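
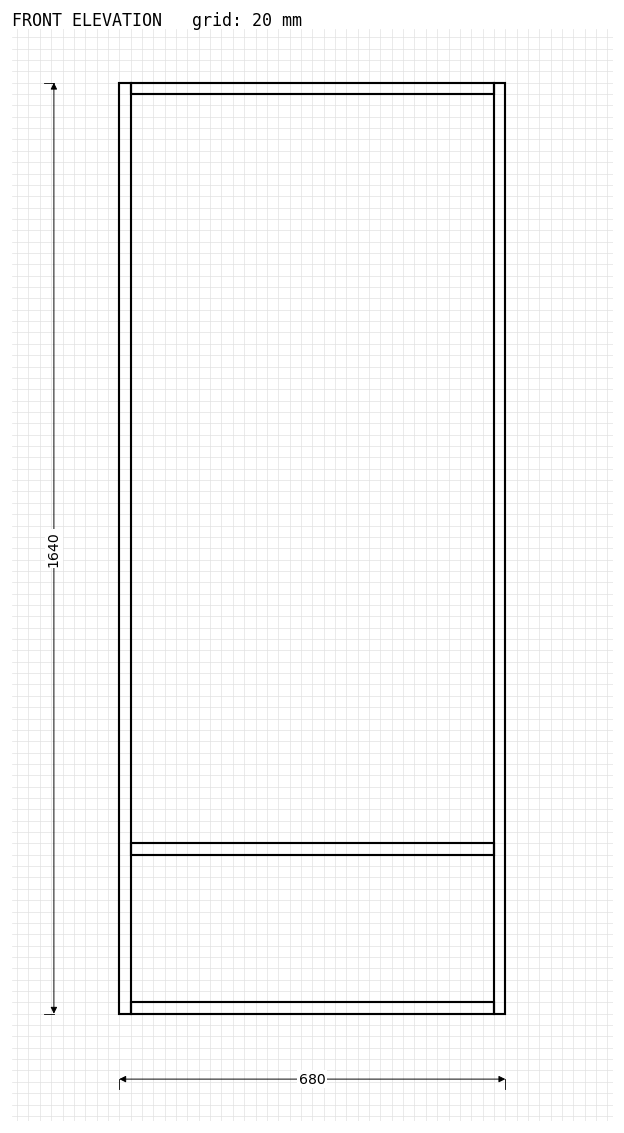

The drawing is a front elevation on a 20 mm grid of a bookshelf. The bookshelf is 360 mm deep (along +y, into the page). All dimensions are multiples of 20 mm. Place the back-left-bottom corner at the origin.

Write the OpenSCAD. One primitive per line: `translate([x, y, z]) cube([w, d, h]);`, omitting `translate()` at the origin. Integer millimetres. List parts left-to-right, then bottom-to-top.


cube([20, 360, 1640]);
translate([20, 0, 0]) cube([640, 360, 20]);
translate([20, 0, 280]) cube([640, 360, 20]);
translate([20, 0, 1620]) cube([640, 360, 20]);
translate([660, 0, 0]) cube([20, 360, 1640]);


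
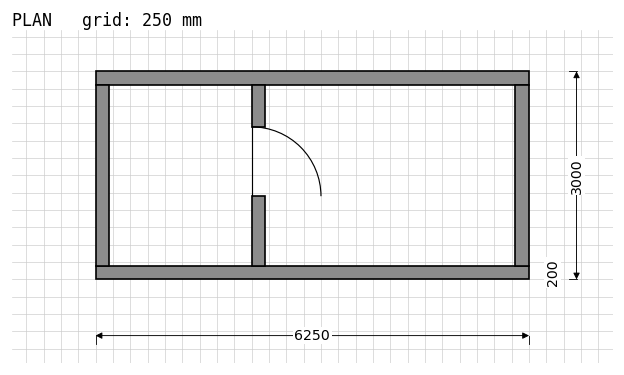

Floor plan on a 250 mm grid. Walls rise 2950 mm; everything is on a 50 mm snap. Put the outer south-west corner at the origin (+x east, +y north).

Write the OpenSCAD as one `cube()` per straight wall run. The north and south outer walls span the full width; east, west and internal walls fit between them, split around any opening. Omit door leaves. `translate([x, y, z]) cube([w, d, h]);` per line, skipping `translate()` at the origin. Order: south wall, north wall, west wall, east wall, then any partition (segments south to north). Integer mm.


cube([6250, 200, 2950]);
translate([0, 2800, 0]) cube([6250, 200, 2950]);
translate([0, 200, 0]) cube([200, 2600, 2950]);
translate([6050, 200, 0]) cube([200, 2600, 2950]);
translate([2250, 200, 0]) cube([200, 1000, 2950]);
translate([2250, 2200, 0]) cube([200, 600, 2950]);


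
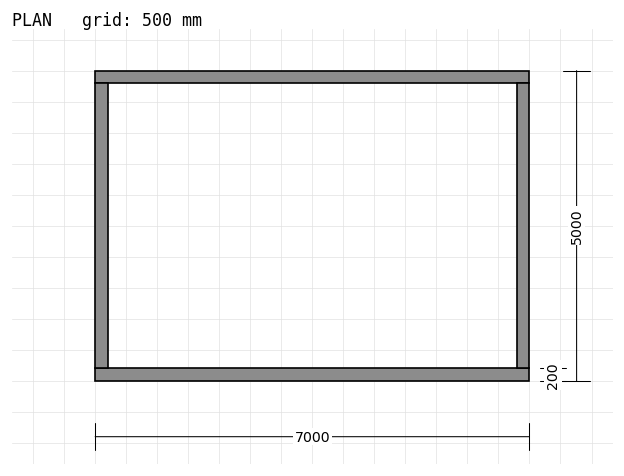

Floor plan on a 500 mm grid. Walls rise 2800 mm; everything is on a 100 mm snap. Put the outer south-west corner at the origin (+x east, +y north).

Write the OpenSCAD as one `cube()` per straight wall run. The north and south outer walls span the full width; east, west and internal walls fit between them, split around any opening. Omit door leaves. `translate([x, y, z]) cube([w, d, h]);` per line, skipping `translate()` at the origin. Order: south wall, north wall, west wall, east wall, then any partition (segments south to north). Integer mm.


cube([7000, 200, 2800]);
translate([0, 4800, 0]) cube([7000, 200, 2800]);
translate([0, 200, 0]) cube([200, 4600, 2800]);
translate([6800, 200, 0]) cube([200, 4600, 2800]);


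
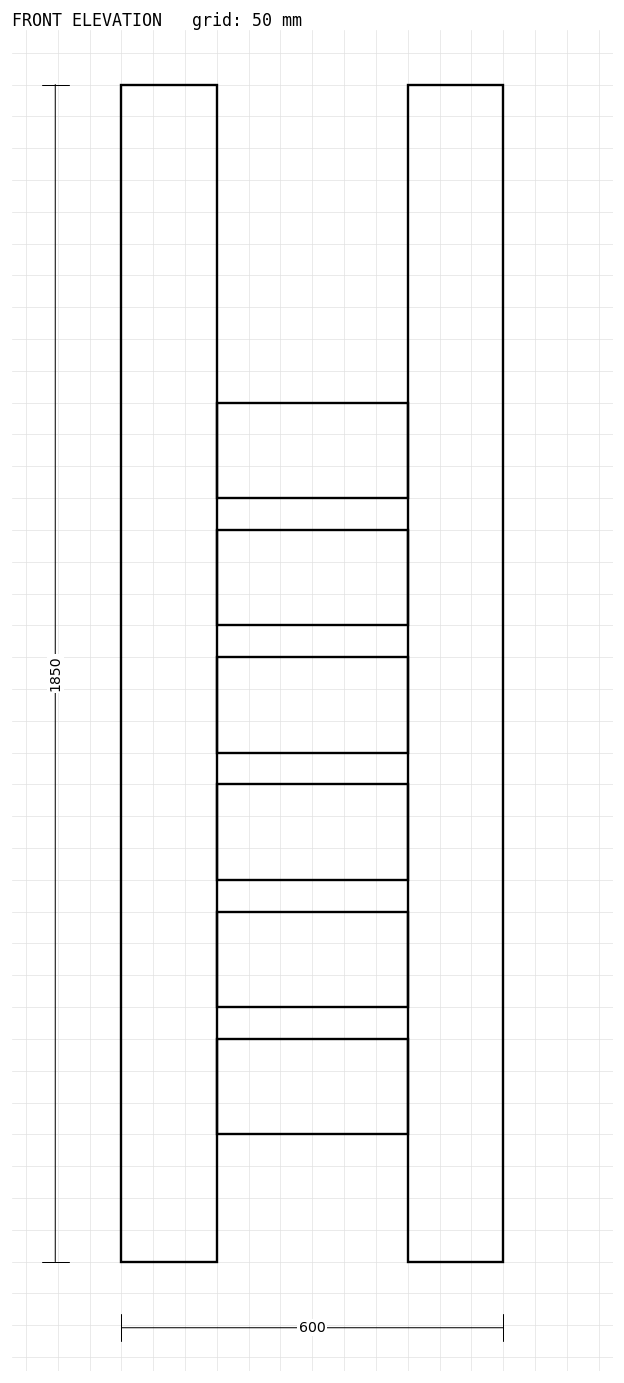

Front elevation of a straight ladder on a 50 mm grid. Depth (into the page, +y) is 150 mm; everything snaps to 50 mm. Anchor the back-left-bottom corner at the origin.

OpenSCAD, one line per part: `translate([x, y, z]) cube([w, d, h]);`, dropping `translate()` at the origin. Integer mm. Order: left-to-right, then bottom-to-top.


cube([150, 150, 1850]);
translate([150, 0, 200]) cube([300, 150, 150]);
translate([150, 0, 400]) cube([300, 150, 150]);
translate([150, 0, 600]) cube([300, 150, 150]);
translate([150, 0, 800]) cube([300, 150, 150]);
translate([150, 0, 1000]) cube([300, 150, 150]);
translate([150, 0, 1200]) cube([300, 150, 150]);
translate([450, 0, 0]) cube([150, 150, 1850]);


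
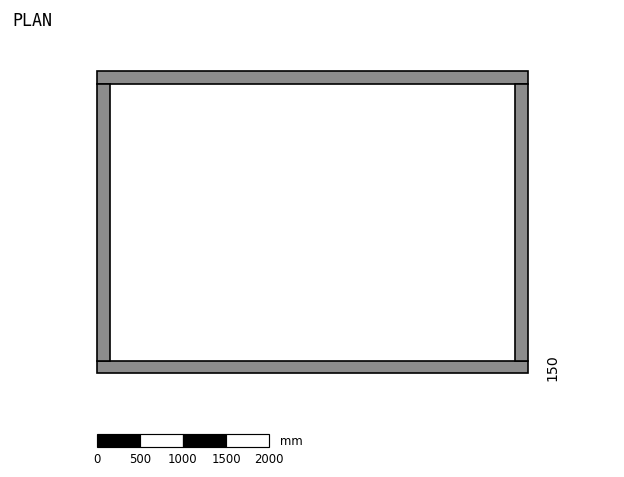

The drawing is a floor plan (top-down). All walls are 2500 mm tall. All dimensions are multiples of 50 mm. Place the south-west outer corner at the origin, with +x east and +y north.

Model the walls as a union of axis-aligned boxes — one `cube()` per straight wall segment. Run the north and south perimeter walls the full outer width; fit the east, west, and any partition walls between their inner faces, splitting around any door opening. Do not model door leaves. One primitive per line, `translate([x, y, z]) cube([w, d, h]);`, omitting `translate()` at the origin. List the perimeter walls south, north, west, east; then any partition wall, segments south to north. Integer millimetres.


cube([5000, 150, 2500]);
translate([0, 3350, 0]) cube([5000, 150, 2500]);
translate([0, 150, 0]) cube([150, 3200, 2500]);
translate([4850, 150, 0]) cube([150, 3200, 2500]);


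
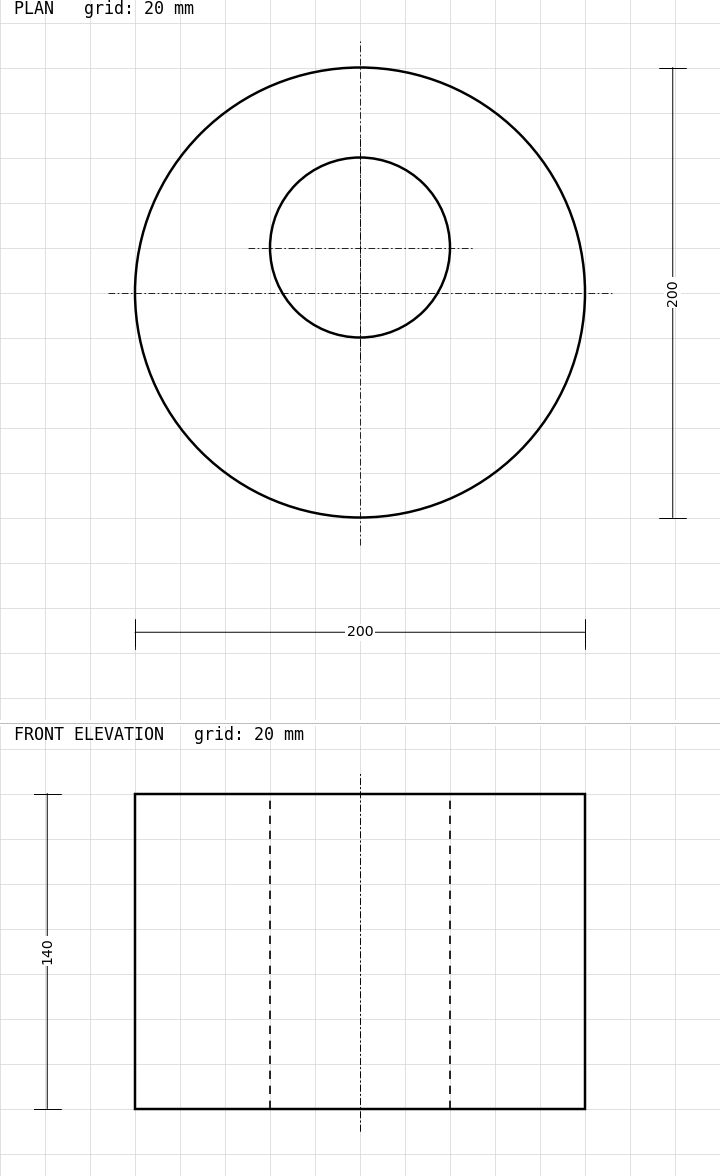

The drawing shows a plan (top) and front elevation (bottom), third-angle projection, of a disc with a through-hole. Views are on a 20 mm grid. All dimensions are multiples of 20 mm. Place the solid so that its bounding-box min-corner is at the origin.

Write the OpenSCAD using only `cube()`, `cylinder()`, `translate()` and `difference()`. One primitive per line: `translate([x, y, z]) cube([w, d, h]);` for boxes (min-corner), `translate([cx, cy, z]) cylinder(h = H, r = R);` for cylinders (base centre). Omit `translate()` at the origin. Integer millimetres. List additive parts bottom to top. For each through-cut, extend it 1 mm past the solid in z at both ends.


difference() {
  translate([100, 100, 0]) cylinder(h = 140, r = 100);
  translate([100, 120, -1]) cylinder(h = 142, r = 40);
}


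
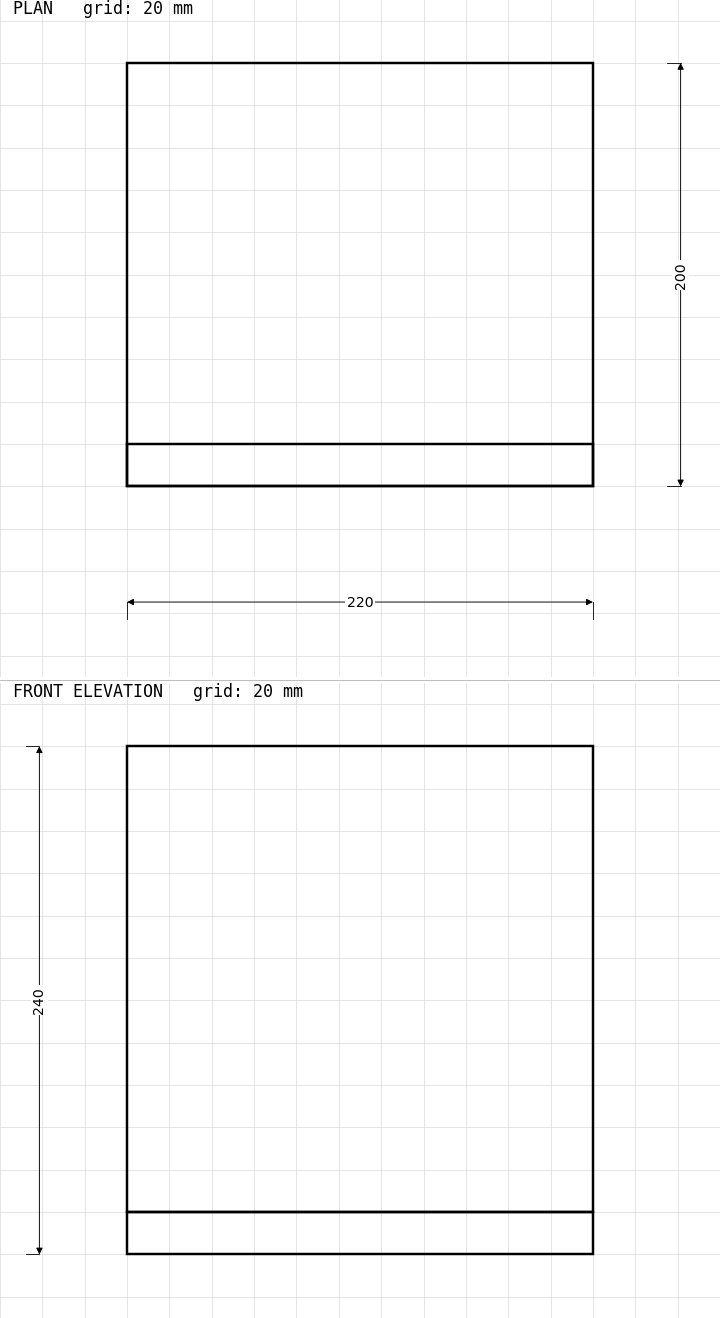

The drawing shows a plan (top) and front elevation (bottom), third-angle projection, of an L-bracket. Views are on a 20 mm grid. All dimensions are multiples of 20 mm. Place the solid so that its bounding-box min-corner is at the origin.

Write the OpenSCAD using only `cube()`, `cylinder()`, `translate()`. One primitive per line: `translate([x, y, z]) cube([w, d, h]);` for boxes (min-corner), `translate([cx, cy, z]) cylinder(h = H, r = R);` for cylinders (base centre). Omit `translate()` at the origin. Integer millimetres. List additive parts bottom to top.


cube([220, 200, 20]);
translate([0, 0, 20]) cube([220, 20, 220]);


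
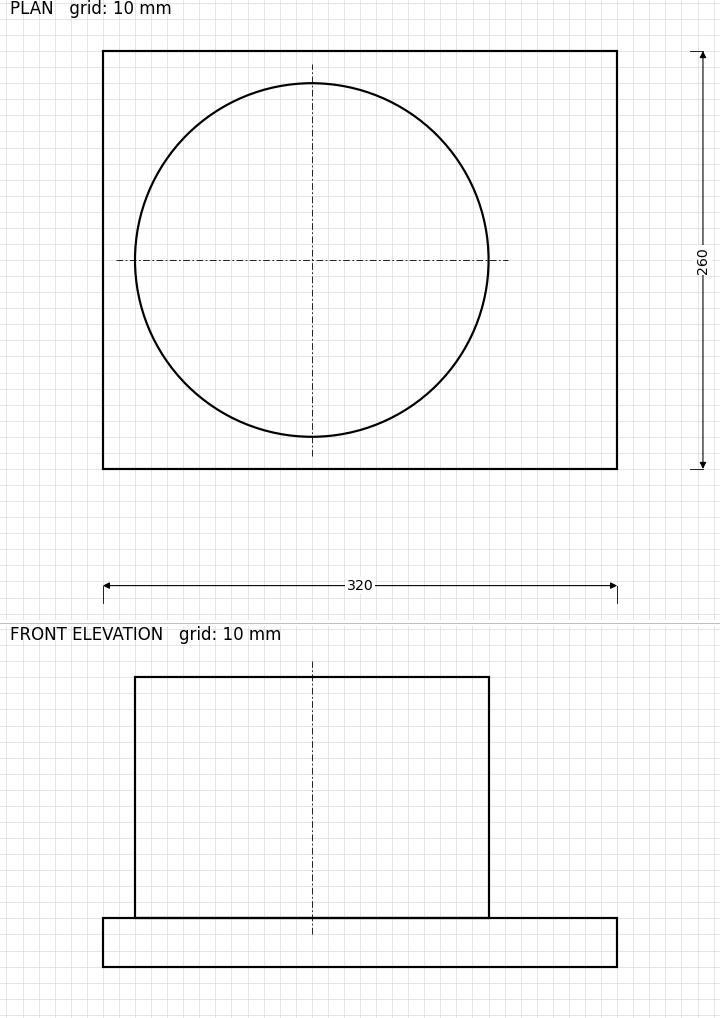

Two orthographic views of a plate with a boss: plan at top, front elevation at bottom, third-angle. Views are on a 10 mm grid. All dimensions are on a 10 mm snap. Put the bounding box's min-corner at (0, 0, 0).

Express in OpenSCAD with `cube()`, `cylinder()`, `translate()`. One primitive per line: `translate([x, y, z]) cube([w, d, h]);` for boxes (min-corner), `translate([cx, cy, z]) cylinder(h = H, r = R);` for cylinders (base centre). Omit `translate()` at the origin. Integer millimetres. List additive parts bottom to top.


cube([320, 260, 30]);
translate([130, 130, 30]) cylinder(h = 150, r = 110);


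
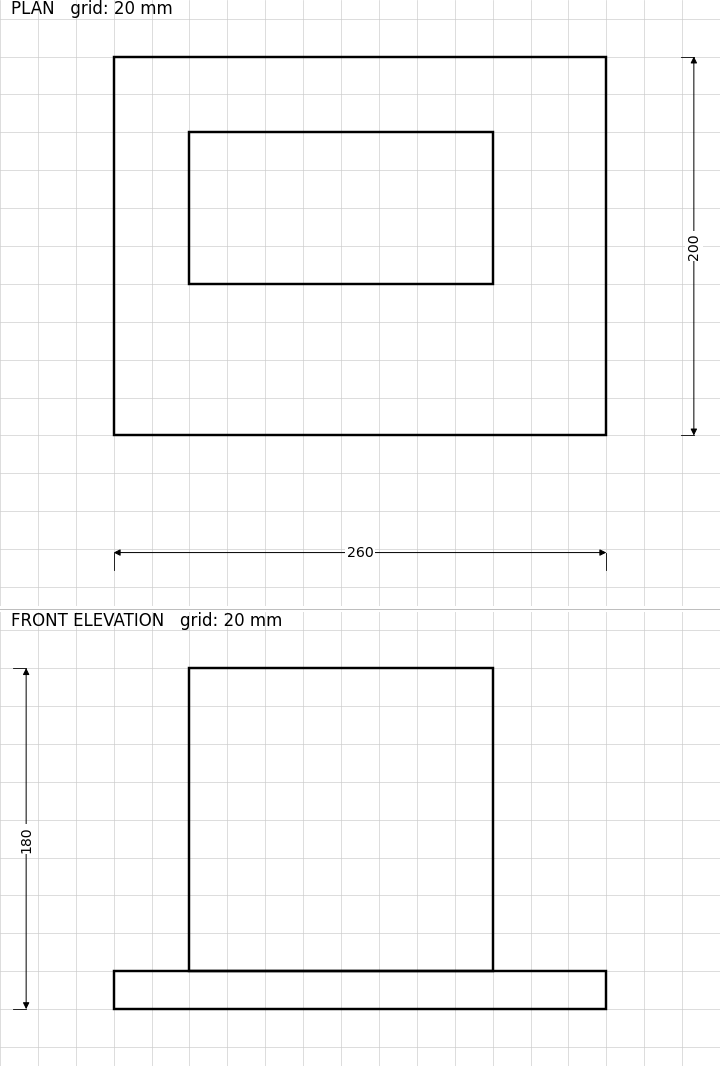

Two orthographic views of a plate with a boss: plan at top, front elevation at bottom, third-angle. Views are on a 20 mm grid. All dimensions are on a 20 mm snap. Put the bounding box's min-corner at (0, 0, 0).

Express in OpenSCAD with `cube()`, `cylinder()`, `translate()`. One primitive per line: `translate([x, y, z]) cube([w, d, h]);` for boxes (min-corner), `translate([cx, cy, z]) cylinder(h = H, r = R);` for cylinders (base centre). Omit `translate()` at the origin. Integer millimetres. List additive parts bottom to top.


cube([260, 200, 20]);
translate([40, 80, 20]) cube([160, 80, 160]);


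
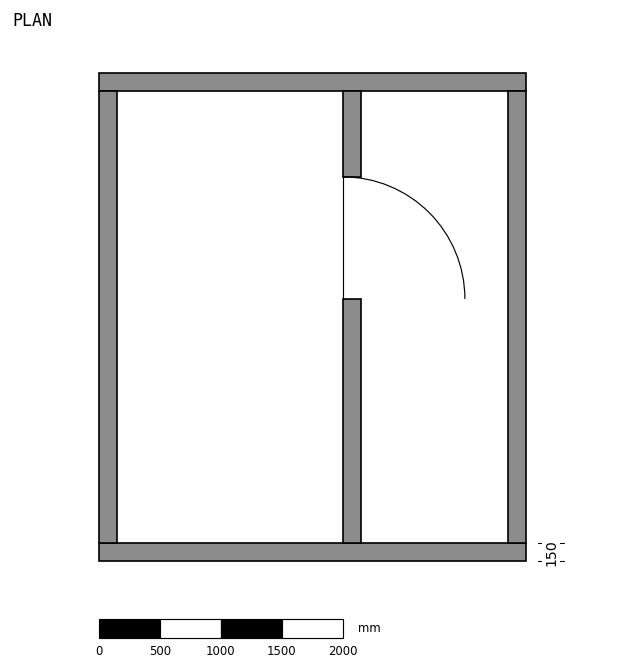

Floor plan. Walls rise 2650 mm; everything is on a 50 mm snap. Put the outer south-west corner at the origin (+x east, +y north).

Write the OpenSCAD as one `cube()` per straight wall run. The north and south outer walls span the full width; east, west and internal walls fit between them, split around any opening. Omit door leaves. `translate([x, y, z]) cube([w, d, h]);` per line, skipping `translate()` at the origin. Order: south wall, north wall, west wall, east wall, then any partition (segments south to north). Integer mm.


cube([3500, 150, 2650]);
translate([0, 3850, 0]) cube([3500, 150, 2650]);
translate([0, 150, 0]) cube([150, 3700, 2650]);
translate([3350, 150, 0]) cube([150, 3700, 2650]);
translate([2000, 150, 0]) cube([150, 2000, 2650]);
translate([2000, 3150, 0]) cube([150, 700, 2650]);


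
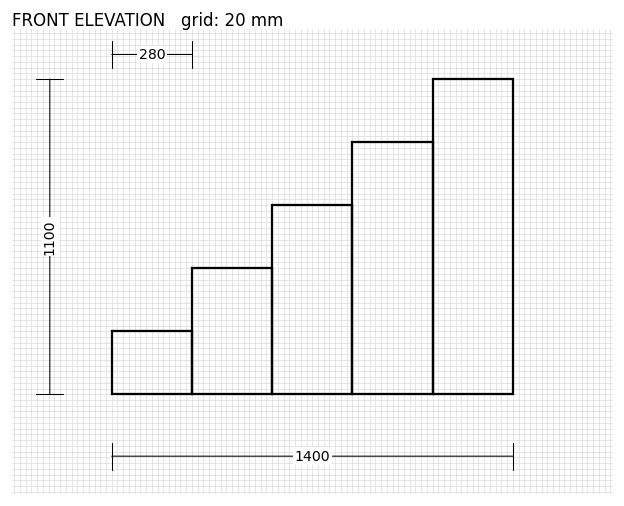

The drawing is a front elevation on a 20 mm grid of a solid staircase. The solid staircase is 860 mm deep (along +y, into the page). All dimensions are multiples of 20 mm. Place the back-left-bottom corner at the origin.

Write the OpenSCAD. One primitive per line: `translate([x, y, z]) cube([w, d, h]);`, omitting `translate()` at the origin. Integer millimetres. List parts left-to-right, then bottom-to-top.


cube([280, 860, 220]);
translate([280, 0, 0]) cube([280, 860, 440]);
translate([560, 0, 0]) cube([280, 860, 660]);
translate([840, 0, 0]) cube([280, 860, 880]);
translate([1120, 0, 0]) cube([280, 860, 1100]);


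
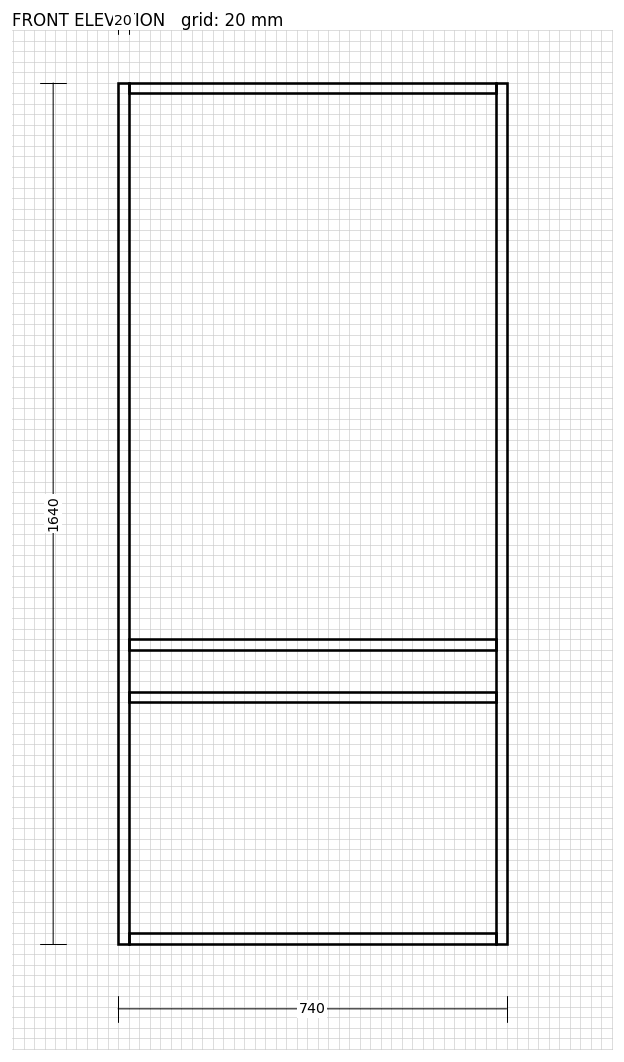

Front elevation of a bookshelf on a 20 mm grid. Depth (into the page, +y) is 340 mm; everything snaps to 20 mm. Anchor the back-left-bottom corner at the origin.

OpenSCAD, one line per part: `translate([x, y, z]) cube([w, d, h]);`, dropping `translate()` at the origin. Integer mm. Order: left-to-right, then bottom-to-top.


cube([20, 340, 1640]);
translate([20, 0, 0]) cube([700, 340, 20]);
translate([20, 0, 460]) cube([700, 340, 20]);
translate([20, 0, 560]) cube([700, 340, 20]);
translate([20, 0, 1620]) cube([700, 340, 20]);
translate([720, 0, 0]) cube([20, 340, 1640]);


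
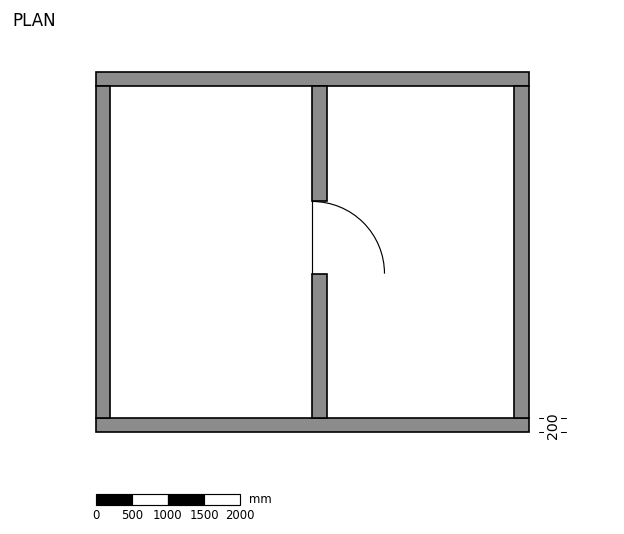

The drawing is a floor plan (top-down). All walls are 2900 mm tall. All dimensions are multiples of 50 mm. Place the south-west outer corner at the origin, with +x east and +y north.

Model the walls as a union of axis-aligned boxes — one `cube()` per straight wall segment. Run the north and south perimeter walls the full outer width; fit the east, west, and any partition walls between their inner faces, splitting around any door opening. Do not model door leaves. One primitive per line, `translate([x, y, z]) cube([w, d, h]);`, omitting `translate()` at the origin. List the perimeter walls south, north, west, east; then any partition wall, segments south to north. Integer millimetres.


cube([6000, 200, 2900]);
translate([0, 4800, 0]) cube([6000, 200, 2900]);
translate([0, 200, 0]) cube([200, 4600, 2900]);
translate([5800, 200, 0]) cube([200, 4600, 2900]);
translate([3000, 200, 0]) cube([200, 2000, 2900]);
translate([3000, 3200, 0]) cube([200, 1600, 2900]);


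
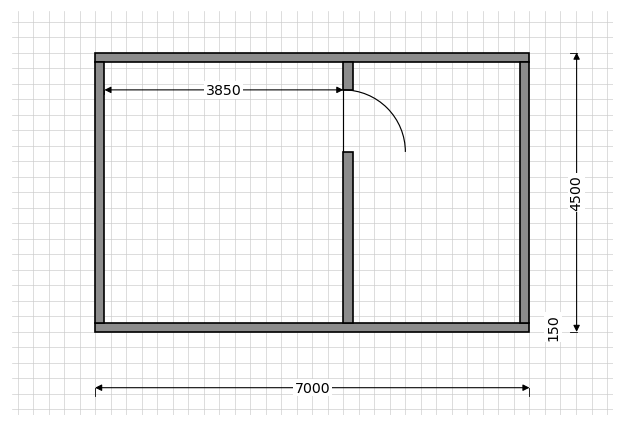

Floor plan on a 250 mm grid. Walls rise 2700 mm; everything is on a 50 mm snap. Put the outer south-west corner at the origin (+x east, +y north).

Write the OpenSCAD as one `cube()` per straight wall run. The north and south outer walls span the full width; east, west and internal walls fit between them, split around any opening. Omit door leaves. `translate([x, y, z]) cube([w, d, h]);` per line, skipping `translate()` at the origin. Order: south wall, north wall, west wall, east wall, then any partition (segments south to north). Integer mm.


cube([7000, 150, 2700]);
translate([0, 4350, 0]) cube([7000, 150, 2700]);
translate([0, 150, 0]) cube([150, 4200, 2700]);
translate([6850, 150, 0]) cube([150, 4200, 2700]);
translate([4000, 150, 0]) cube([150, 2750, 2700]);
translate([4000, 3900, 0]) cube([150, 450, 2700]);


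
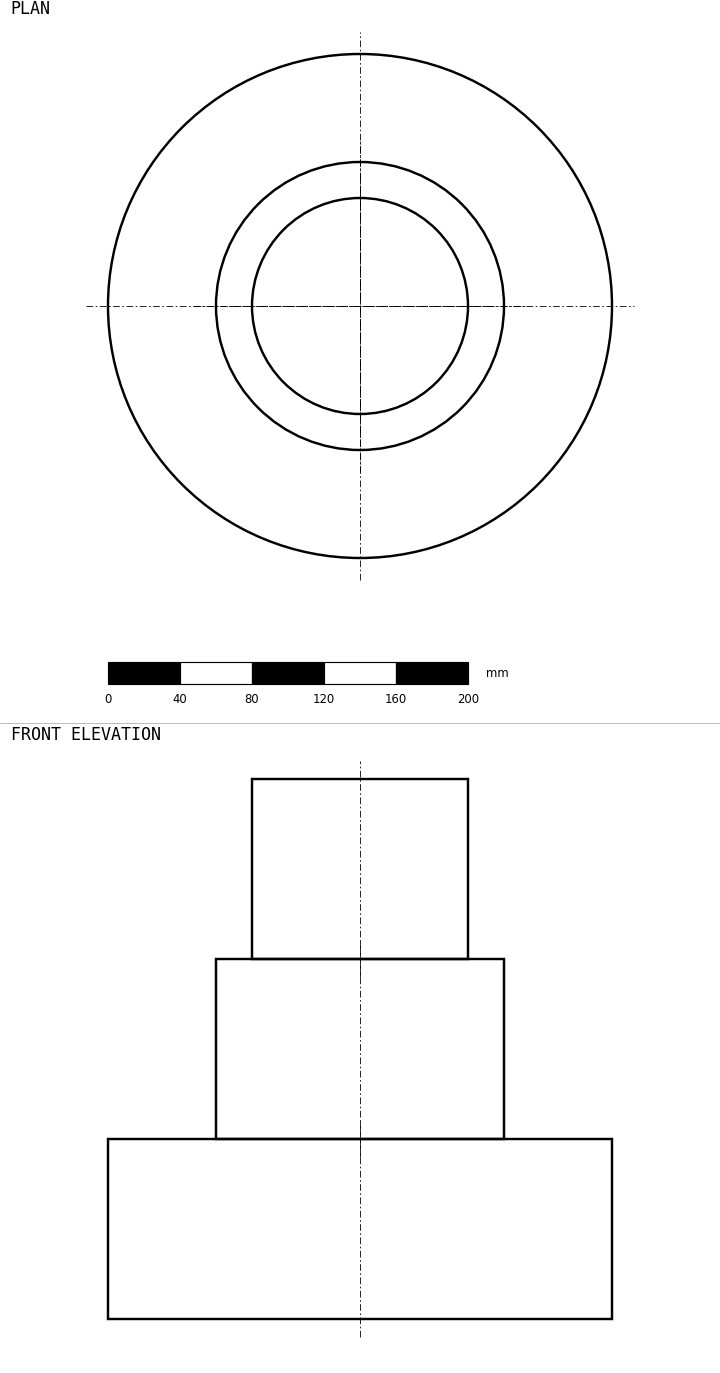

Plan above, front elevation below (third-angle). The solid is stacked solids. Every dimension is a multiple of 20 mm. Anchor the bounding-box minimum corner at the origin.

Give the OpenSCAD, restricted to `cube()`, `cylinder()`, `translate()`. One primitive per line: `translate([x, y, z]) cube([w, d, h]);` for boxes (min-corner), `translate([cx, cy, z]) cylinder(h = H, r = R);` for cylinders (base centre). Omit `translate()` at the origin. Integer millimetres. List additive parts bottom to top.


translate([140, 140, 0]) cylinder(h = 100, r = 140);
translate([140, 140, 100]) cylinder(h = 100, r = 80);
translate([140, 140, 200]) cylinder(h = 100, r = 60);


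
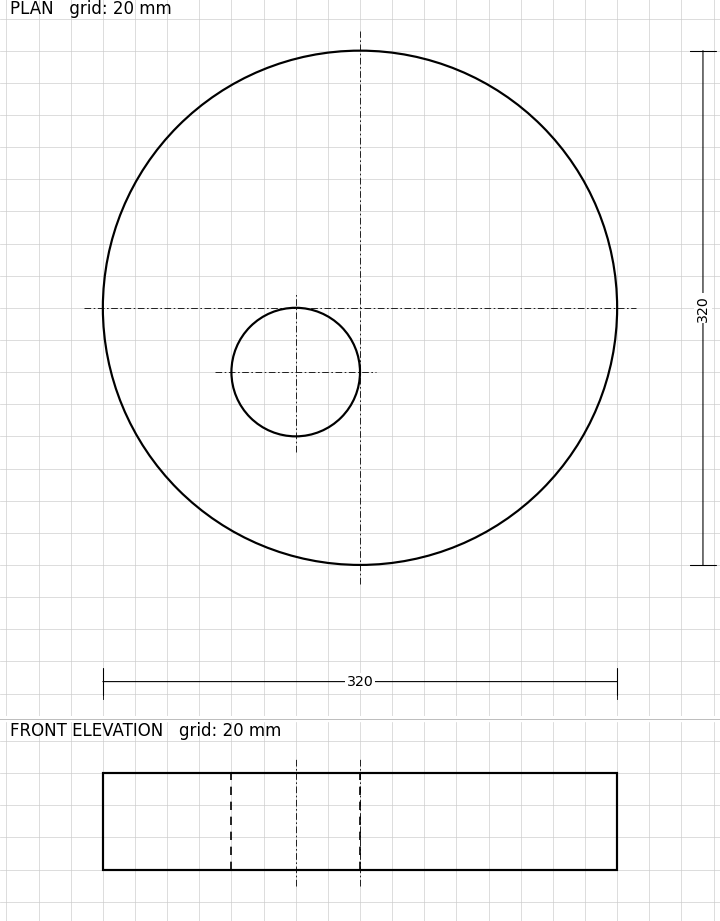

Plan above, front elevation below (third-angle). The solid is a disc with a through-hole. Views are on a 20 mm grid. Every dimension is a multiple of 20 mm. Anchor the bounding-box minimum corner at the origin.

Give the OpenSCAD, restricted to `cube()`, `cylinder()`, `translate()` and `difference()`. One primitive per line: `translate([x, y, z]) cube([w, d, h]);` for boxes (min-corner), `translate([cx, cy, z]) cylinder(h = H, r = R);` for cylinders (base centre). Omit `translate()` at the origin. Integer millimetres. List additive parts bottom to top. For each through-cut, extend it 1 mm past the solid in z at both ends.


difference() {
  translate([160, 160, 0]) cylinder(h = 60, r = 160);
  translate([120, 120, -1]) cylinder(h = 62, r = 40);
}


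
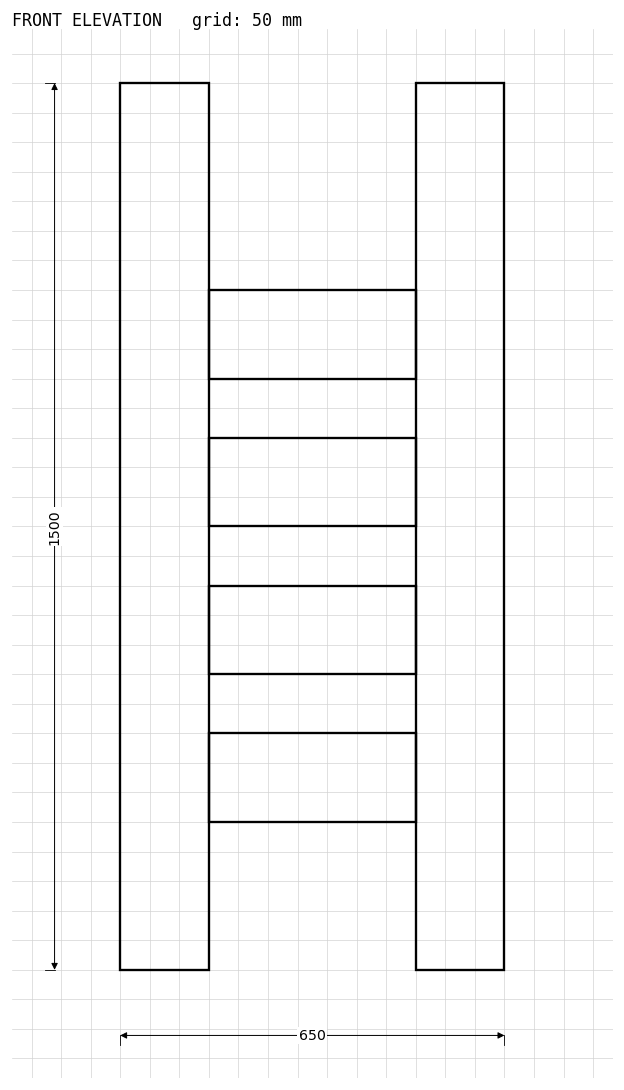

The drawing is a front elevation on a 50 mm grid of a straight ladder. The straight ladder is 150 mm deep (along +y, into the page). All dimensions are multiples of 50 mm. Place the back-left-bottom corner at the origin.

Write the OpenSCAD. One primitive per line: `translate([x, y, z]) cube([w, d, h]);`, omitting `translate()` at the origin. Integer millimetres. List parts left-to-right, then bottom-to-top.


cube([150, 150, 1500]);
translate([150, 0, 250]) cube([350, 150, 150]);
translate([150, 0, 500]) cube([350, 150, 150]);
translate([150, 0, 750]) cube([350, 150, 150]);
translate([150, 0, 1000]) cube([350, 150, 150]);
translate([500, 0, 0]) cube([150, 150, 1500]);


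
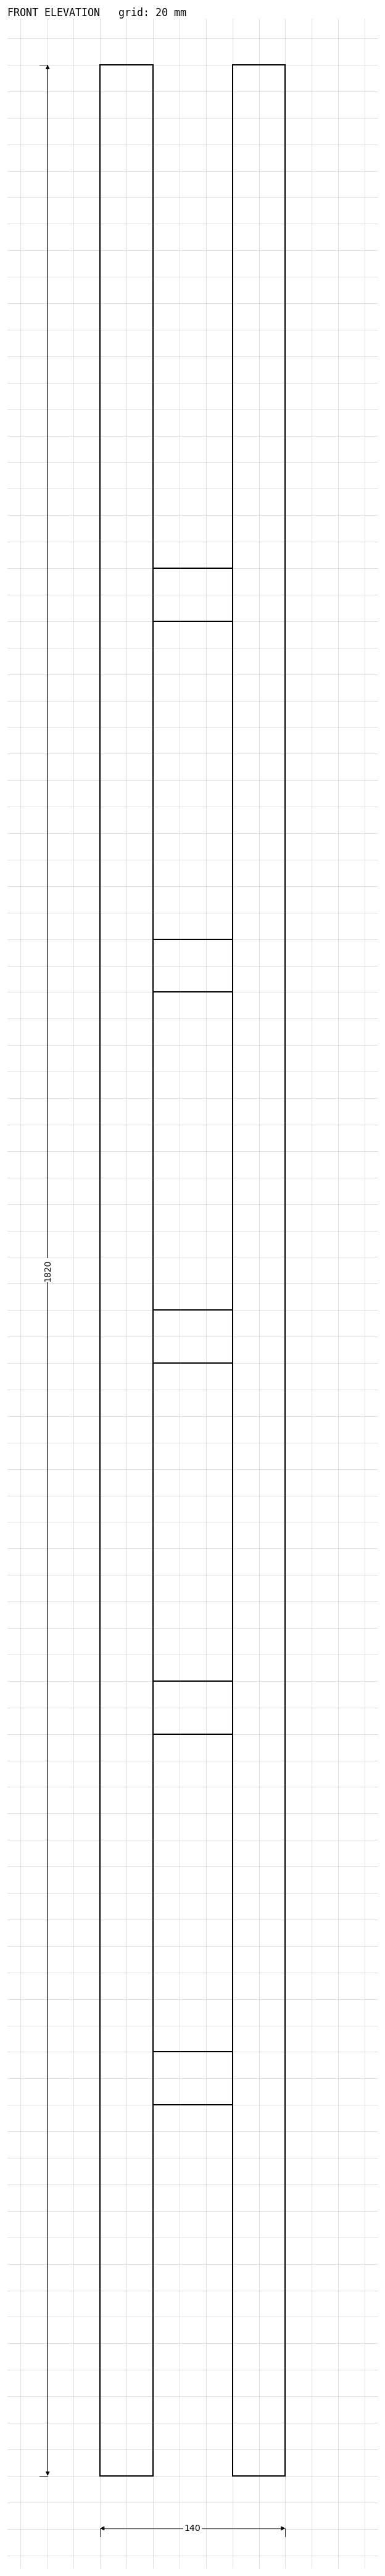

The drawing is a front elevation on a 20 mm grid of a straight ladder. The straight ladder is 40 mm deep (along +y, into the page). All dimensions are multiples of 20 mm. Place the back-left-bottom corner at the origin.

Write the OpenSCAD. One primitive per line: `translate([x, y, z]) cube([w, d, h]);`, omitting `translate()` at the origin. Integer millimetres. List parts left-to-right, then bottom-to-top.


cube([40, 40, 1820]);
translate([40, 0, 280]) cube([60, 40, 40]);
translate([40, 0, 560]) cube([60, 40, 40]);
translate([40, 0, 840]) cube([60, 40, 40]);
translate([40, 0, 1120]) cube([60, 40, 40]);
translate([40, 0, 1400]) cube([60, 40, 40]);
translate([100, 0, 0]) cube([40, 40, 1820]);


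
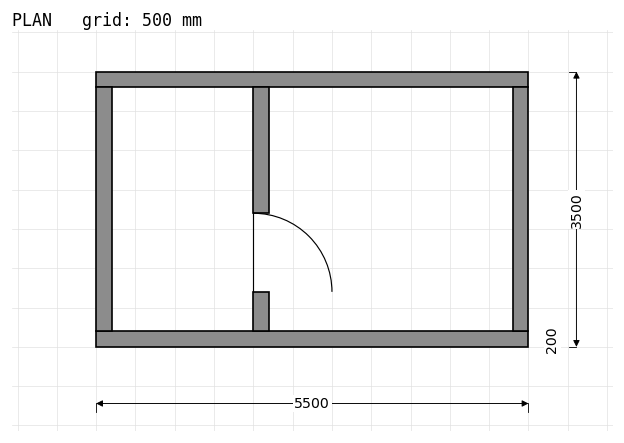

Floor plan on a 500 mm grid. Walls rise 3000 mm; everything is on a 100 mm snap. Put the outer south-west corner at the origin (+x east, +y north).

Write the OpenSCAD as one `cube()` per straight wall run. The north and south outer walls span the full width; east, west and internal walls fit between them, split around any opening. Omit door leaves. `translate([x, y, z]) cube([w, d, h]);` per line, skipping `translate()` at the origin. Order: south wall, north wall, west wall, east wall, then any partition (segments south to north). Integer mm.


cube([5500, 200, 3000]);
translate([0, 3300, 0]) cube([5500, 200, 3000]);
translate([0, 200, 0]) cube([200, 3100, 3000]);
translate([5300, 200, 0]) cube([200, 3100, 3000]);
translate([2000, 200, 0]) cube([200, 500, 3000]);
translate([2000, 1700, 0]) cube([200, 1600, 3000]);


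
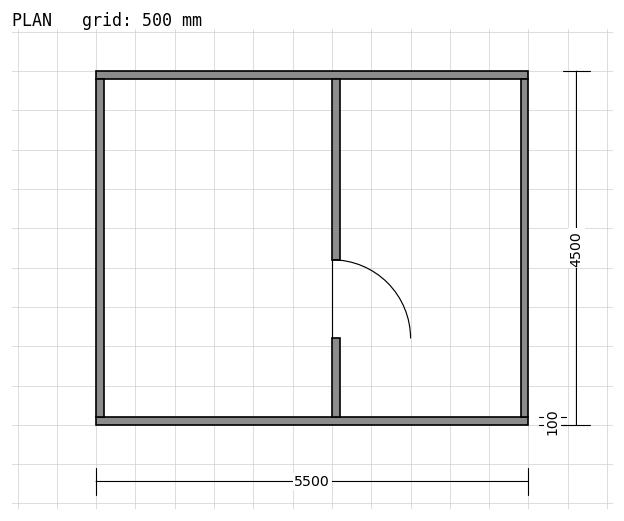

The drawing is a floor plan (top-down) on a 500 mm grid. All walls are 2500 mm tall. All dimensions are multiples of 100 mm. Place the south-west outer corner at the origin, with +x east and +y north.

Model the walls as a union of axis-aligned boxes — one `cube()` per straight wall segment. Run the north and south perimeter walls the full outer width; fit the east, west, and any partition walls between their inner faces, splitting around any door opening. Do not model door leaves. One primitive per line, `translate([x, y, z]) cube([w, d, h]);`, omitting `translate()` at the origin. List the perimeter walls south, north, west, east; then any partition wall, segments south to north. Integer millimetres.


cube([5500, 100, 2500]);
translate([0, 4400, 0]) cube([5500, 100, 2500]);
translate([0, 100, 0]) cube([100, 4300, 2500]);
translate([5400, 100, 0]) cube([100, 4300, 2500]);
translate([3000, 100, 0]) cube([100, 1000, 2500]);
translate([3000, 2100, 0]) cube([100, 2300, 2500]);


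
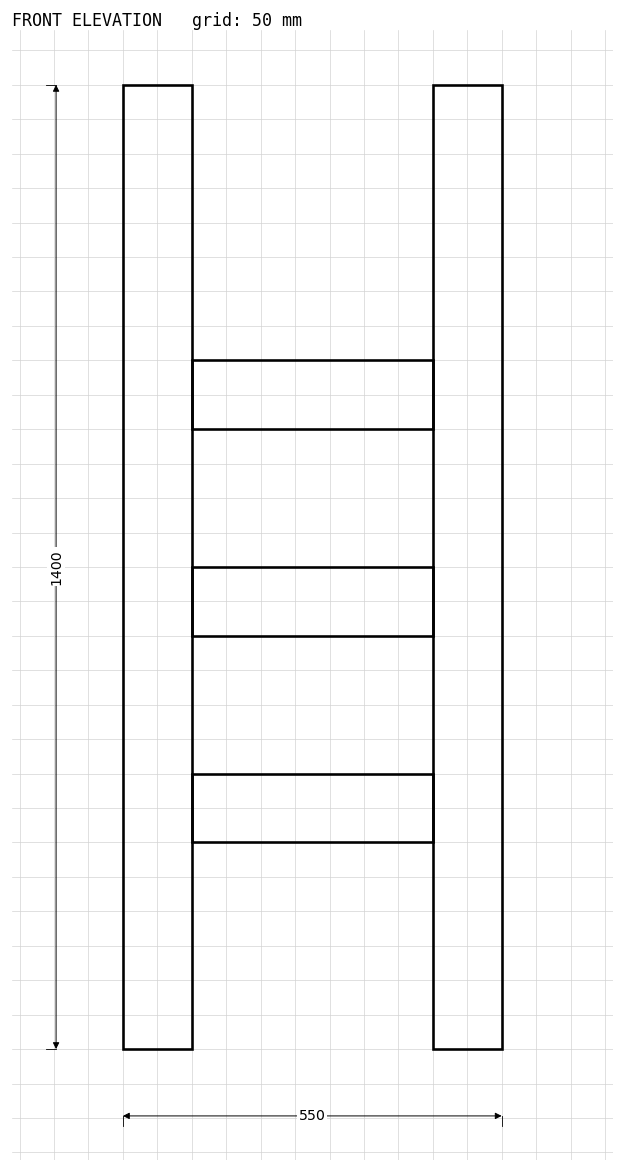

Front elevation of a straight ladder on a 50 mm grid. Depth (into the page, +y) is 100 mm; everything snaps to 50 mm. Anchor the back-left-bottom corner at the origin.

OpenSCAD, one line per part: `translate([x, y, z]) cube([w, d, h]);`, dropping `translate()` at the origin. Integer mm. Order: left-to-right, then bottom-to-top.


cube([100, 100, 1400]);
translate([100, 0, 300]) cube([350, 100, 100]);
translate([100, 0, 600]) cube([350, 100, 100]);
translate([100, 0, 900]) cube([350, 100, 100]);
translate([450, 0, 0]) cube([100, 100, 1400]);


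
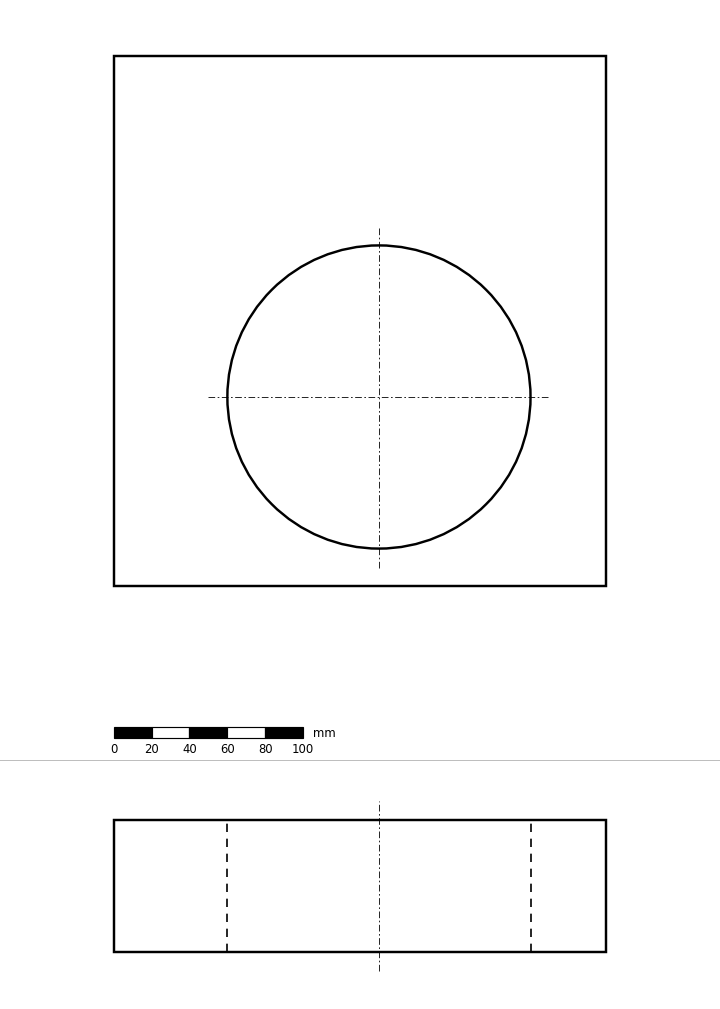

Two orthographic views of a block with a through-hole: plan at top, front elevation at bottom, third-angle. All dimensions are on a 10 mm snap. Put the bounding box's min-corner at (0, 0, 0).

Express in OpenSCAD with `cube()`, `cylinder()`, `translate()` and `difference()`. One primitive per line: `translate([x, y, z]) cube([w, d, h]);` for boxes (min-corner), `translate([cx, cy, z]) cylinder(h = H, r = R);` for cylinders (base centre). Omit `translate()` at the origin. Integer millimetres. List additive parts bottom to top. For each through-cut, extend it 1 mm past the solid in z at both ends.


difference() {
  cube([260, 280, 70]);
  translate([140, 100, -1]) cylinder(h = 72, r = 80);
}


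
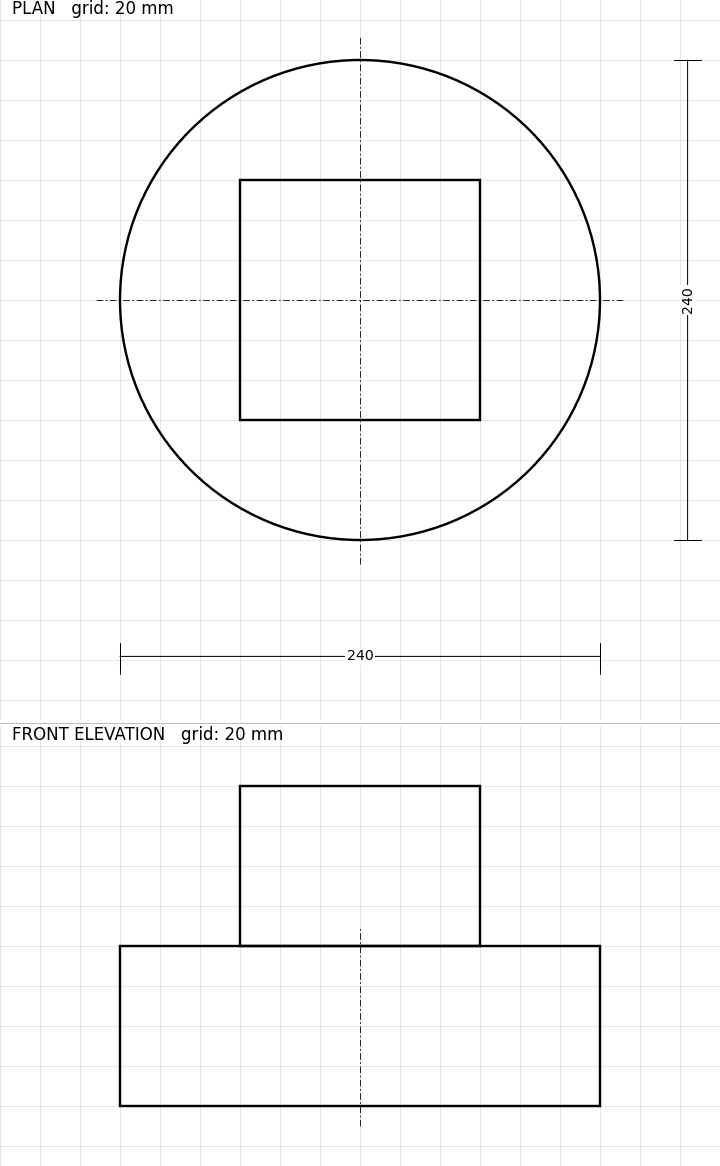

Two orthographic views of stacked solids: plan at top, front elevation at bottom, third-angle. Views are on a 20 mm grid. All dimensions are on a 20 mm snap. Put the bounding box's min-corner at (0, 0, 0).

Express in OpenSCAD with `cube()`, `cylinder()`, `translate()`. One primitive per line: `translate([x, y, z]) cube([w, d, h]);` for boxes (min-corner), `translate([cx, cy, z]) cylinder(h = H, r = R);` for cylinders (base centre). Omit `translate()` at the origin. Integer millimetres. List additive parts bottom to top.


translate([120, 120, 0]) cylinder(h = 80, r = 120);
translate([60, 60, 80]) cube([120, 120, 80]);


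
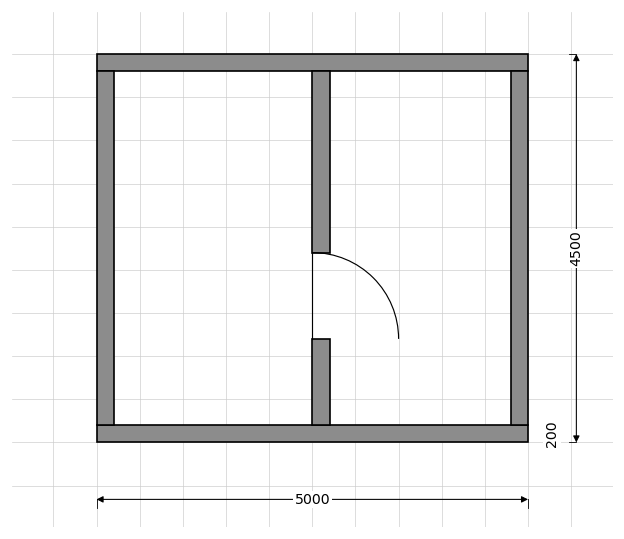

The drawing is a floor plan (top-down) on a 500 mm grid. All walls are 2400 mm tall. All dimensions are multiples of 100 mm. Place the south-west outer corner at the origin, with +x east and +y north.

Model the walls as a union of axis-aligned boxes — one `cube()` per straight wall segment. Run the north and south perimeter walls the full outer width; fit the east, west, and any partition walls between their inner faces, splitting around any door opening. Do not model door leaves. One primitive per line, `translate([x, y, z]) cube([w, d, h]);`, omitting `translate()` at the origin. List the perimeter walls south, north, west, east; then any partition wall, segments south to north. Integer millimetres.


cube([5000, 200, 2400]);
translate([0, 4300, 0]) cube([5000, 200, 2400]);
translate([0, 200, 0]) cube([200, 4100, 2400]);
translate([4800, 200, 0]) cube([200, 4100, 2400]);
translate([2500, 200, 0]) cube([200, 1000, 2400]);
translate([2500, 2200, 0]) cube([200, 2100, 2400]);


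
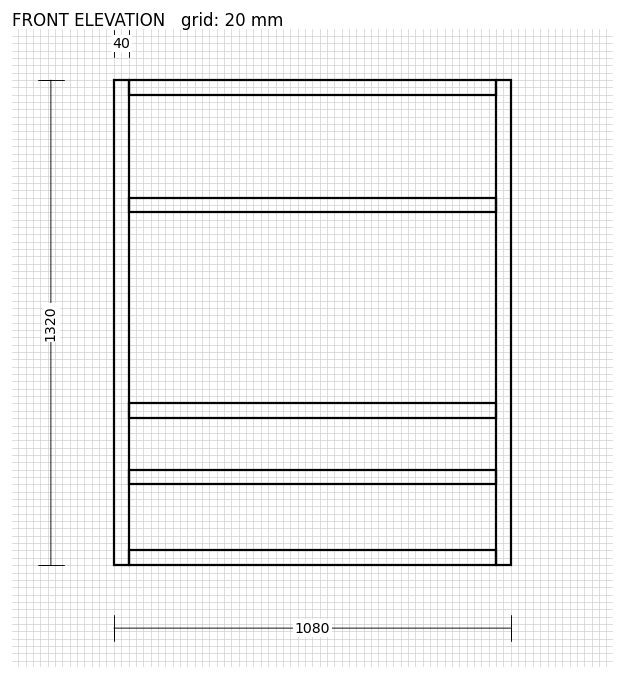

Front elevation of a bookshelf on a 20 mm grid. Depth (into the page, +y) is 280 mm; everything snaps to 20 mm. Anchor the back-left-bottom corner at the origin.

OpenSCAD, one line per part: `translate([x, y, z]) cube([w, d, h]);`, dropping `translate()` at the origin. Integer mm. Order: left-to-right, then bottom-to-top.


cube([40, 280, 1320]);
translate([40, 0, 0]) cube([1000, 280, 40]);
translate([40, 0, 220]) cube([1000, 280, 40]);
translate([40, 0, 400]) cube([1000, 280, 40]);
translate([40, 0, 960]) cube([1000, 280, 40]);
translate([40, 0, 1280]) cube([1000, 280, 40]);
translate([1040, 0, 0]) cube([40, 280, 1320]);


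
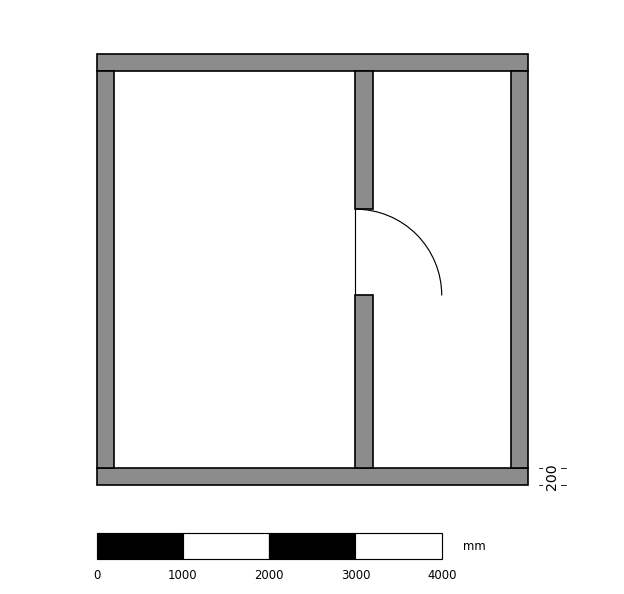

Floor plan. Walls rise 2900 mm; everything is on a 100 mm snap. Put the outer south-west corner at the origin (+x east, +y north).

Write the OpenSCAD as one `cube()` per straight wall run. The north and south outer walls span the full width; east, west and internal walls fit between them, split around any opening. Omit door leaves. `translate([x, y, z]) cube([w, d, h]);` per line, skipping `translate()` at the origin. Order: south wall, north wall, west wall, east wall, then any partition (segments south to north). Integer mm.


cube([5000, 200, 2900]);
translate([0, 4800, 0]) cube([5000, 200, 2900]);
translate([0, 200, 0]) cube([200, 4600, 2900]);
translate([4800, 200, 0]) cube([200, 4600, 2900]);
translate([3000, 200, 0]) cube([200, 2000, 2900]);
translate([3000, 3200, 0]) cube([200, 1600, 2900]);


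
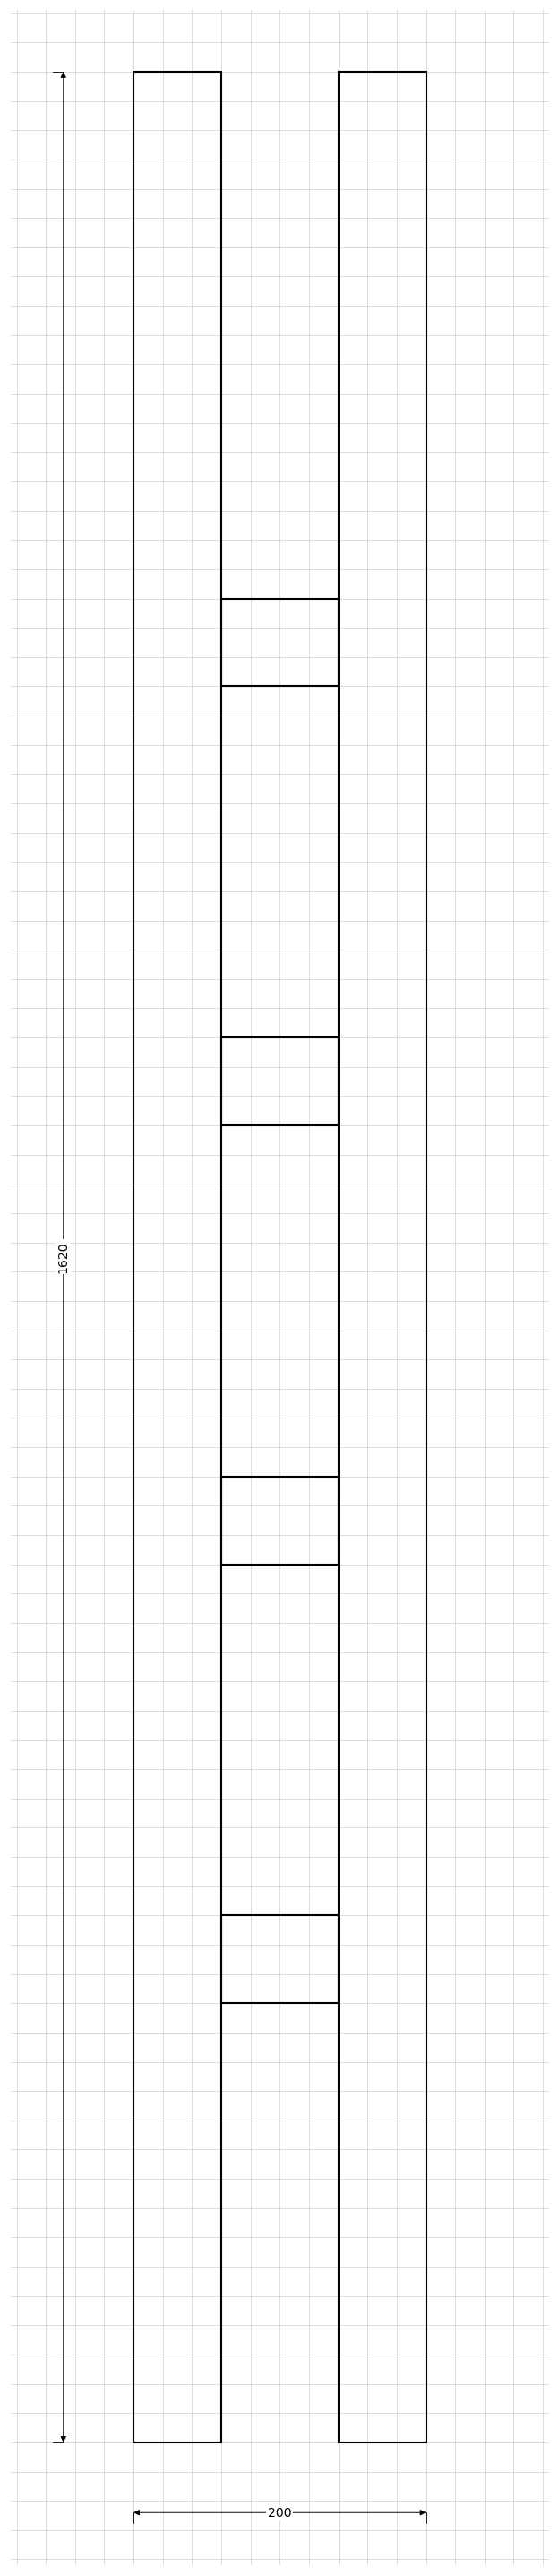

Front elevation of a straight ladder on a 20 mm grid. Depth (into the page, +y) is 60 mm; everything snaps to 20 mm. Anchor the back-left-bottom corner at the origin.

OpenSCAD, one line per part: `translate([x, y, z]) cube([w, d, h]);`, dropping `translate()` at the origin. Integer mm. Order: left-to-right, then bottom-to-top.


cube([60, 60, 1620]);
translate([60, 0, 300]) cube([80, 60, 60]);
translate([60, 0, 600]) cube([80, 60, 60]);
translate([60, 0, 900]) cube([80, 60, 60]);
translate([60, 0, 1200]) cube([80, 60, 60]);
translate([140, 0, 0]) cube([60, 60, 1620]);


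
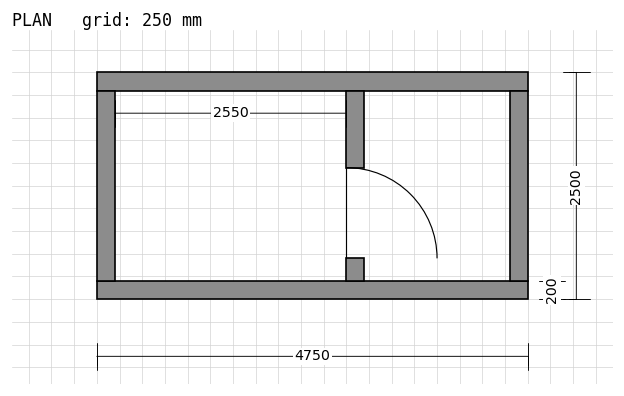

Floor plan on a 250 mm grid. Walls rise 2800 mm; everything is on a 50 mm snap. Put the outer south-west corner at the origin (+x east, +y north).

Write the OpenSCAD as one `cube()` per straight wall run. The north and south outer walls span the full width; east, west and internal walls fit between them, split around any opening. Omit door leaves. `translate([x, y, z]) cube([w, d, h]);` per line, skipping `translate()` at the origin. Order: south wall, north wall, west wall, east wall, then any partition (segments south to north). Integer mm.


cube([4750, 200, 2800]);
translate([0, 2300, 0]) cube([4750, 200, 2800]);
translate([0, 200, 0]) cube([200, 2100, 2800]);
translate([4550, 200, 0]) cube([200, 2100, 2800]);
translate([2750, 200, 0]) cube([200, 250, 2800]);
translate([2750, 1450, 0]) cube([200, 850, 2800]);


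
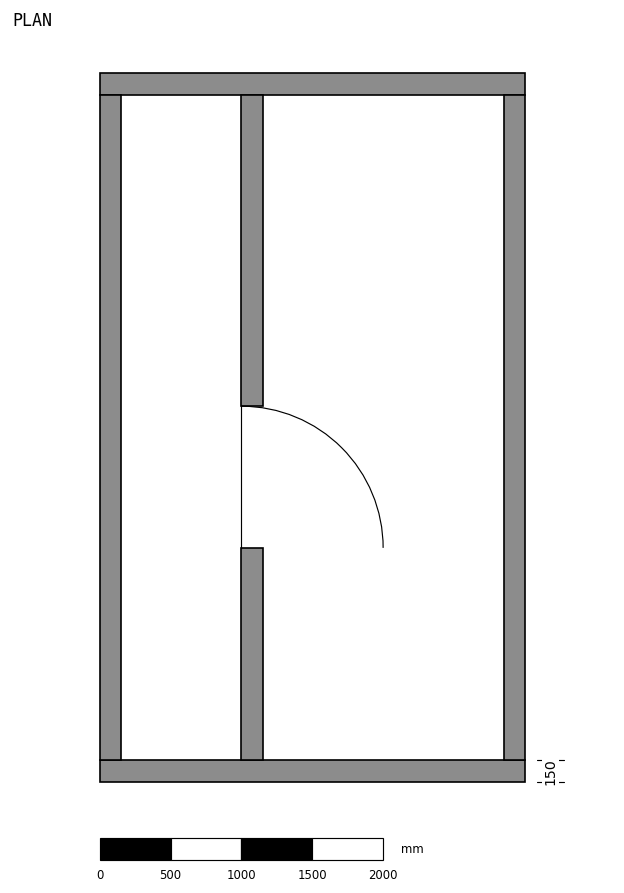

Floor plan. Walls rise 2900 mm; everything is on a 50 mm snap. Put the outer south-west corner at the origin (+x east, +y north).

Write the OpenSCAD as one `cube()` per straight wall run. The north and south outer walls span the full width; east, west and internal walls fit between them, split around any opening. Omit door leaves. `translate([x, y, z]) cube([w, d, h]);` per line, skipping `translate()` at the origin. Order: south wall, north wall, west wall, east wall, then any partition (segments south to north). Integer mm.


cube([3000, 150, 2900]);
translate([0, 4850, 0]) cube([3000, 150, 2900]);
translate([0, 150, 0]) cube([150, 4700, 2900]);
translate([2850, 150, 0]) cube([150, 4700, 2900]);
translate([1000, 150, 0]) cube([150, 1500, 2900]);
translate([1000, 2650, 0]) cube([150, 2200, 2900]);


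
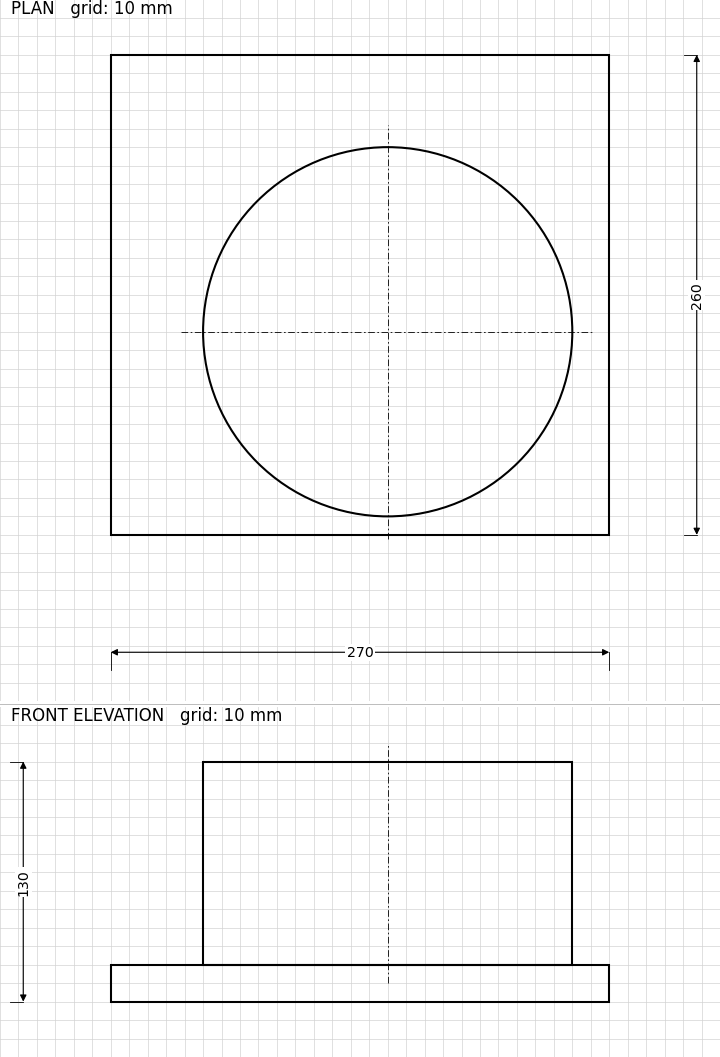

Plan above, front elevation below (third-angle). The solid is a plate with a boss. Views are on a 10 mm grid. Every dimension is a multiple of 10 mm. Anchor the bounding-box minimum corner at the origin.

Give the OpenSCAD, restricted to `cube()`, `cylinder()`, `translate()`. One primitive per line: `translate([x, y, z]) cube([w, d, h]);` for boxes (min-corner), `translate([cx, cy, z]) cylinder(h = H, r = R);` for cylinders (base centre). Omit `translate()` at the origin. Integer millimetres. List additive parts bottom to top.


cube([270, 260, 20]);
translate([150, 110, 20]) cylinder(h = 110, r = 100);


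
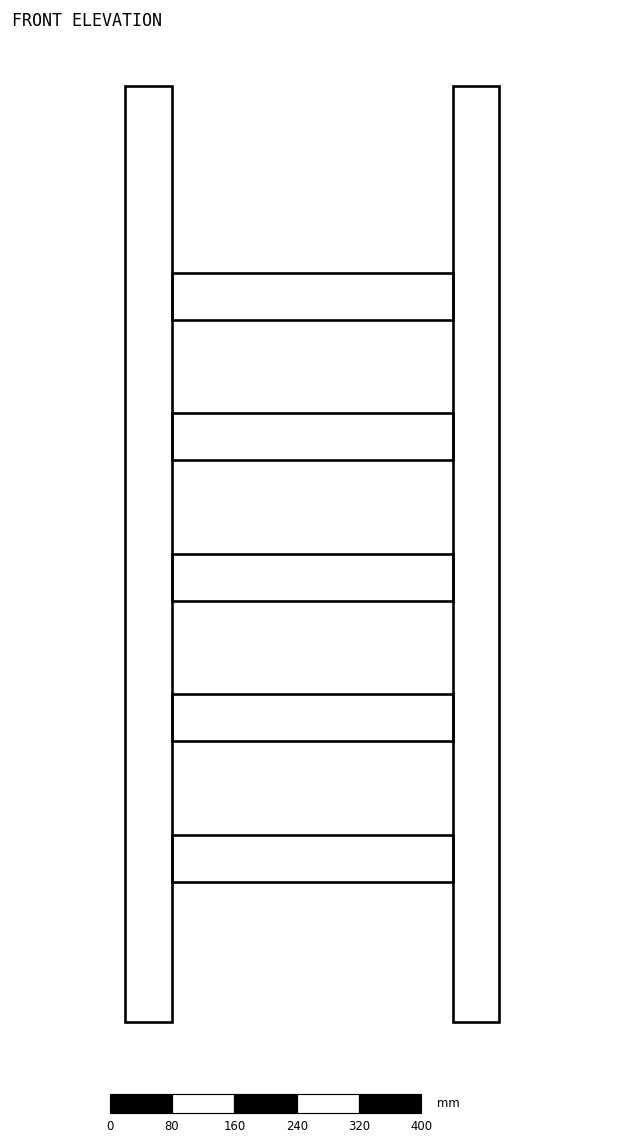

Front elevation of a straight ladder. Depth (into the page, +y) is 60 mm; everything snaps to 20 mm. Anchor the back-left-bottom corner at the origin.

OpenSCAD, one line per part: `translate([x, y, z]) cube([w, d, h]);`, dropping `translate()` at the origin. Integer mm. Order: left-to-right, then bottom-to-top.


cube([60, 60, 1200]);
translate([60, 0, 180]) cube([360, 60, 60]);
translate([60, 0, 360]) cube([360, 60, 60]);
translate([60, 0, 540]) cube([360, 60, 60]);
translate([60, 0, 720]) cube([360, 60, 60]);
translate([60, 0, 900]) cube([360, 60, 60]);
translate([420, 0, 0]) cube([60, 60, 1200]);


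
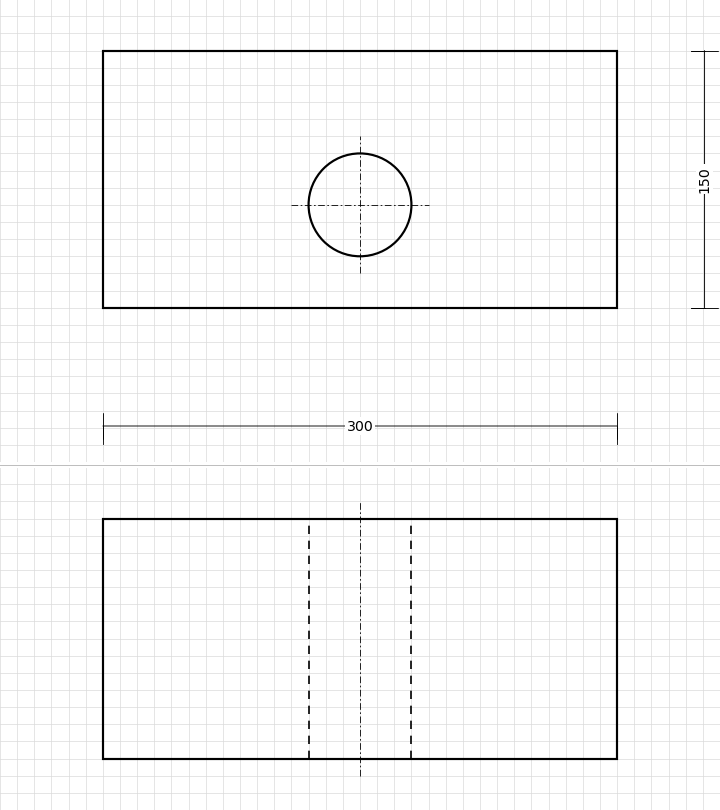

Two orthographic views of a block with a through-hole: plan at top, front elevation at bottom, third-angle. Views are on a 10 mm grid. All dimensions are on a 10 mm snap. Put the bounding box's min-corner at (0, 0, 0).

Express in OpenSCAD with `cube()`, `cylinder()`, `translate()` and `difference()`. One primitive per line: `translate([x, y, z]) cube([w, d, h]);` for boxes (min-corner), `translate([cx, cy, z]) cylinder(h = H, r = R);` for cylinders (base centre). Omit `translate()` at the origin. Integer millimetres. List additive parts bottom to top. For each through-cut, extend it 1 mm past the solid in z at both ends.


difference() {
  cube([300, 150, 140]);
  translate([150, 60, -1]) cylinder(h = 142, r = 30);
}


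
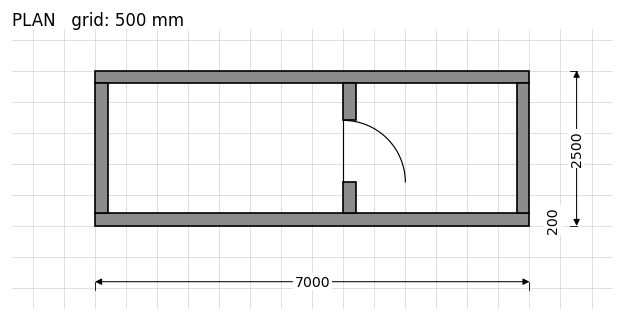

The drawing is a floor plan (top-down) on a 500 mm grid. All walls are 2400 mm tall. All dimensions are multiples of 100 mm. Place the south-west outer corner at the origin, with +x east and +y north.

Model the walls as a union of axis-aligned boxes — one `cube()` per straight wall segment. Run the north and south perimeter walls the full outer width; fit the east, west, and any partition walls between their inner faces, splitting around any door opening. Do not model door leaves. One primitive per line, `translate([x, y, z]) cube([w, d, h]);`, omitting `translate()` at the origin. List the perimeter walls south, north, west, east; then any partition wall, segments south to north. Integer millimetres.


cube([7000, 200, 2400]);
translate([0, 2300, 0]) cube([7000, 200, 2400]);
translate([0, 200, 0]) cube([200, 2100, 2400]);
translate([6800, 200, 0]) cube([200, 2100, 2400]);
translate([4000, 200, 0]) cube([200, 500, 2400]);
translate([4000, 1700, 0]) cube([200, 600, 2400]);


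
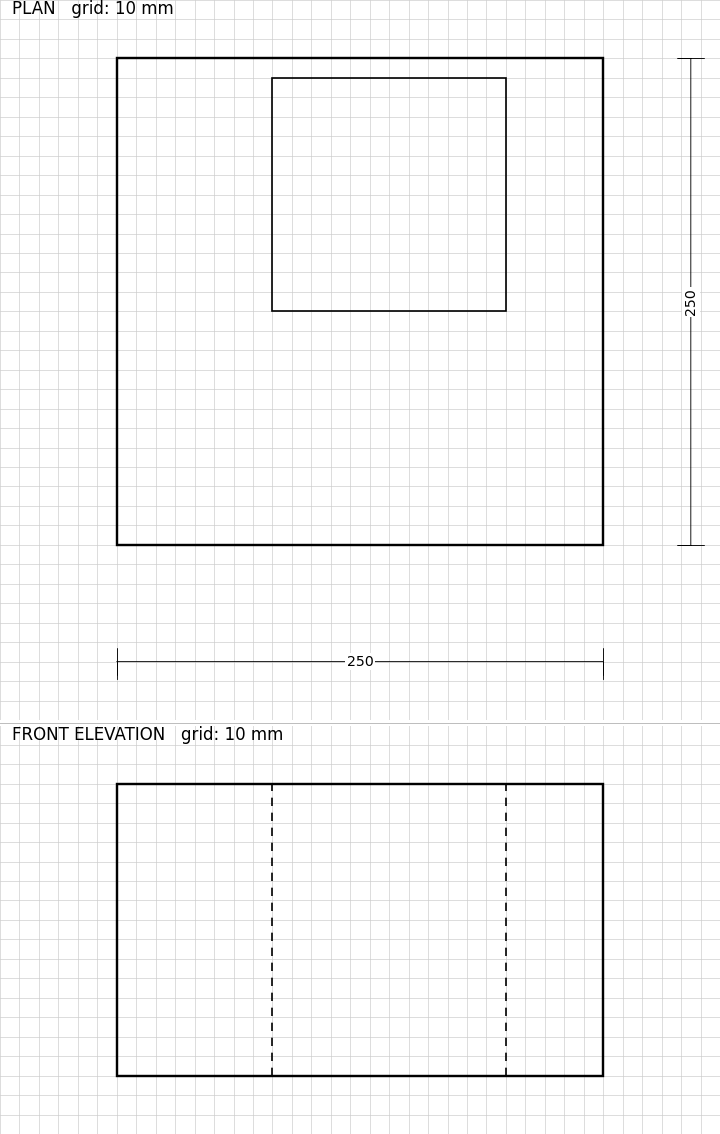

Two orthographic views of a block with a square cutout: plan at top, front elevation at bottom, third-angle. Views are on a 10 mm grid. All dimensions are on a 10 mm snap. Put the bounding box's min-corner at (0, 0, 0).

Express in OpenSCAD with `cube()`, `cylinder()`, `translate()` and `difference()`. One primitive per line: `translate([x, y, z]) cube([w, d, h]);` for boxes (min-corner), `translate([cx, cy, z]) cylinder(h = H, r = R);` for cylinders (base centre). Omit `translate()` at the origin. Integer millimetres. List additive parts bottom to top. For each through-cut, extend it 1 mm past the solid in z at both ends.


difference() {
  cube([250, 250, 150]);
  translate([80, 120, -1]) cube([120, 120, 152]);
}


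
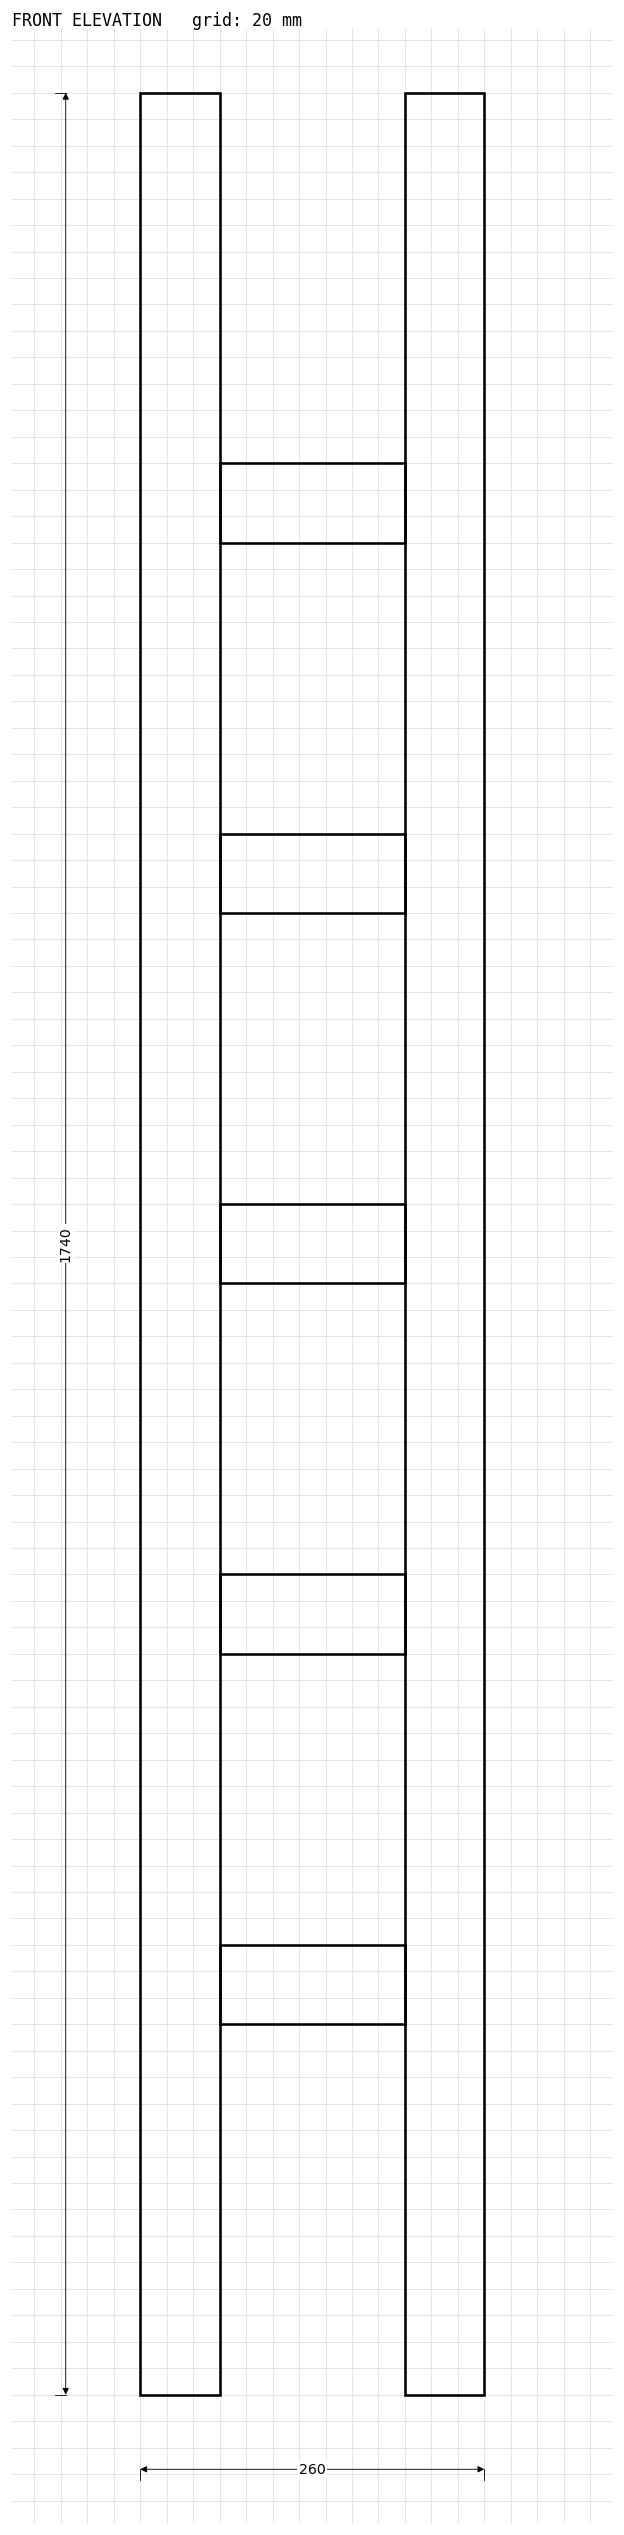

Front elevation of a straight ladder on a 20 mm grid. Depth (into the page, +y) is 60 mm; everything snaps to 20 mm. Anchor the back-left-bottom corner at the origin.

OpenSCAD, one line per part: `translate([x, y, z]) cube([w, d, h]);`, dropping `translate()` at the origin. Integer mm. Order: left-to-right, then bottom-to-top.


cube([60, 60, 1740]);
translate([60, 0, 280]) cube([140, 60, 60]);
translate([60, 0, 560]) cube([140, 60, 60]);
translate([60, 0, 840]) cube([140, 60, 60]);
translate([60, 0, 1120]) cube([140, 60, 60]);
translate([60, 0, 1400]) cube([140, 60, 60]);
translate([200, 0, 0]) cube([60, 60, 1740]);
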